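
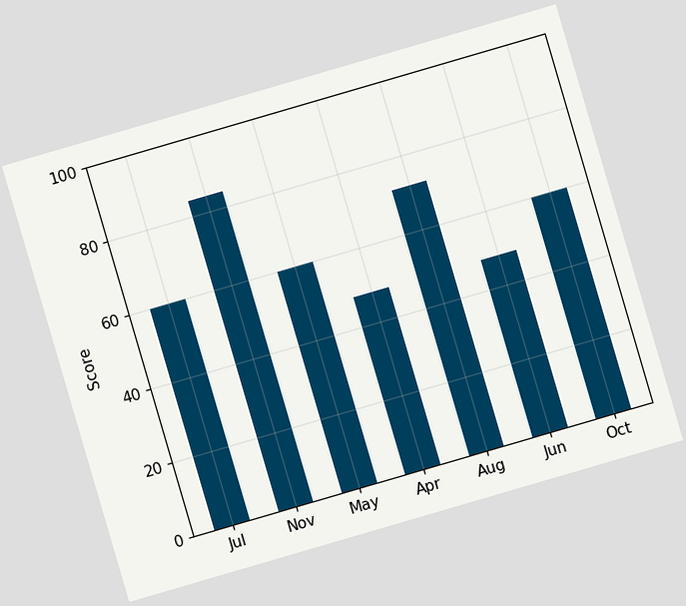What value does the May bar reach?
The chart is tilted about 16° counter-clockwise. Reading along the chart's y-axis, the May bar reaches 60.

60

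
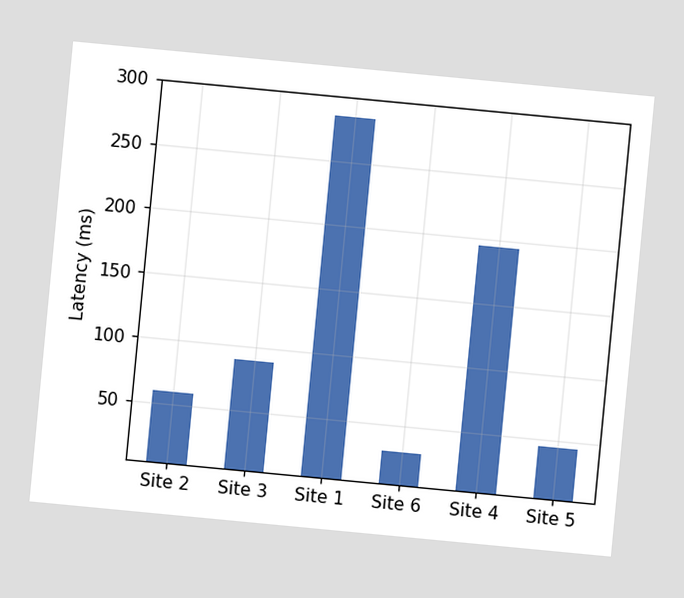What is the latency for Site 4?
195ms

The chart is tilted about 5° clockwise. Reading along the chart's y-axis, the Site 4 bar reaches 195ms.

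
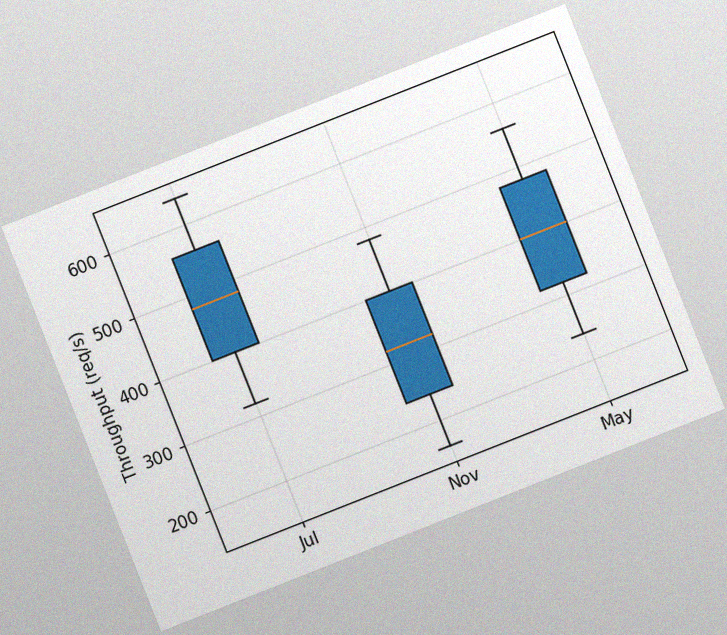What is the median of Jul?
The chart is tilted about 22° counter-clockwise, with some photo noise. The median line in the Jul box sits at 480req/s.

480req/s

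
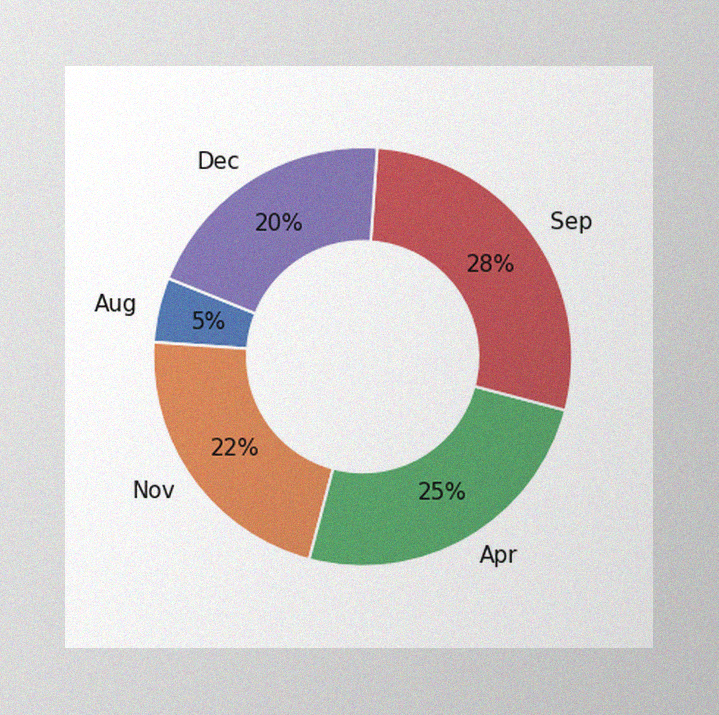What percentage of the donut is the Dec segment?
20%

The image has some photo noise and uneven lighting. The Dec segment takes up 20% of the ring.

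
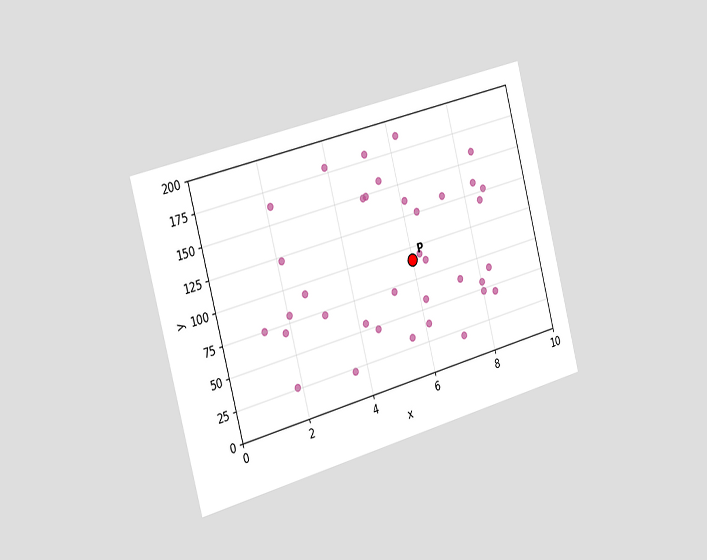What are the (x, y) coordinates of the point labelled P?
(6, 90)

The chart is tilted about 15° counter-clockwise and viewed slightly from the left. Following the gridlines from P to each axis, P sits at (6, 90).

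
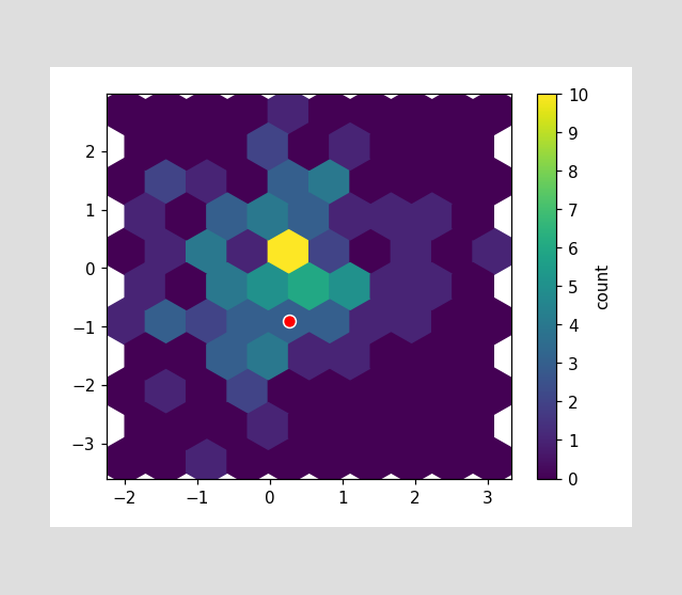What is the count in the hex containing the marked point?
3

The marked hex reads 3 on the colorbar.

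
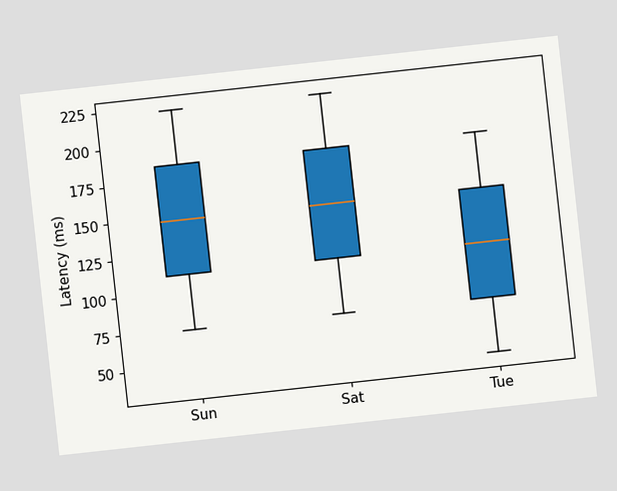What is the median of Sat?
The chart is tilted about 6° counter-clockwise. The median line in the Sat box sits at 148ms.

148ms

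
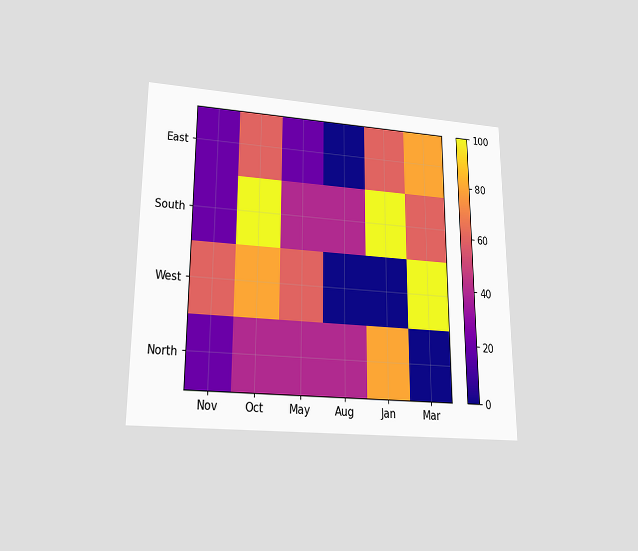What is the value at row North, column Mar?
The chart is viewed slightly from below. Matching cell (North, Mar) against the colorbar gives 0.

0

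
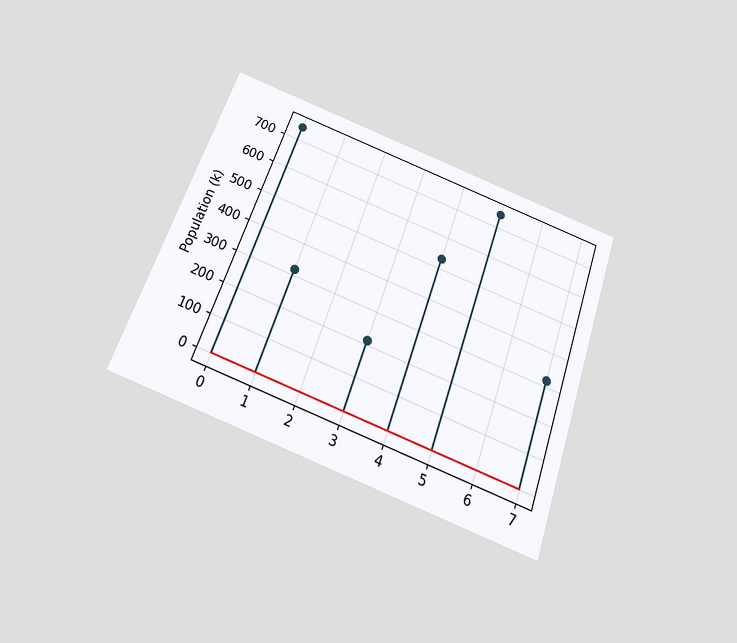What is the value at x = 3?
The chart is tilted about 19° clockwise and viewed slightly from below. The stem at x=3 reaches 212k.

212k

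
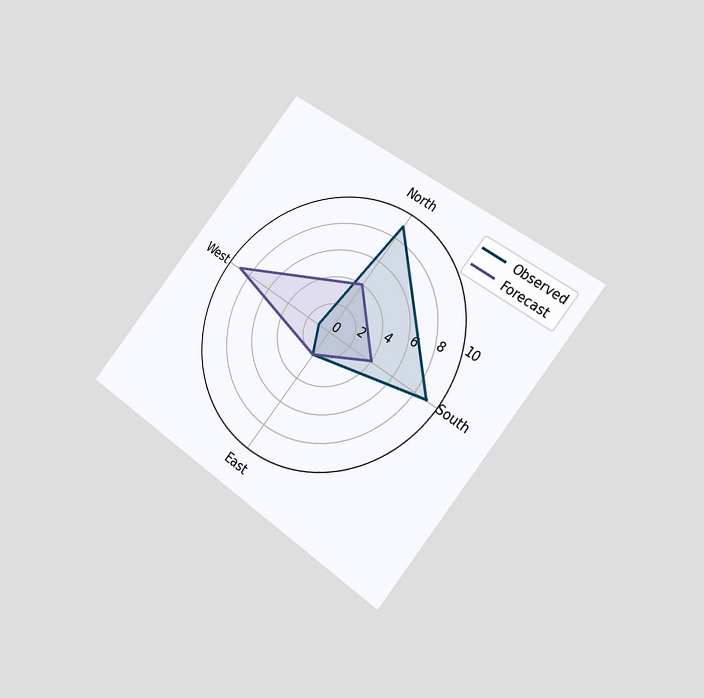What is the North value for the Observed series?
The chart is tilted about 38° clockwise and viewed slightly from the right. On the North axis, Observed reaches 9.

9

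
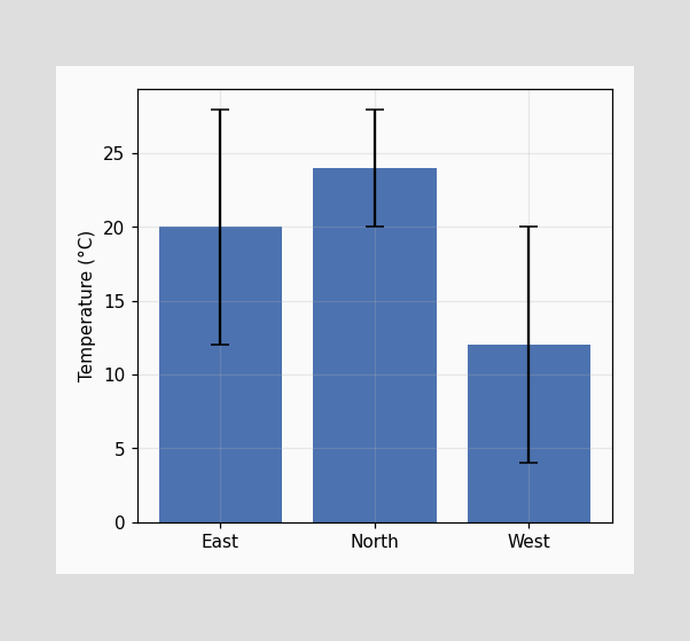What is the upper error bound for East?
28°C

The East bar's upper whisker reaches 28°C.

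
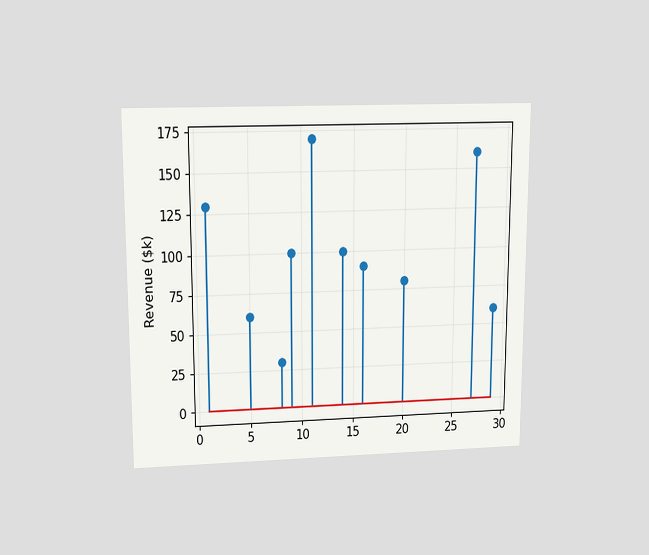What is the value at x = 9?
The chart is viewed slightly from above. The stem at x=9 reaches $100k.

$100k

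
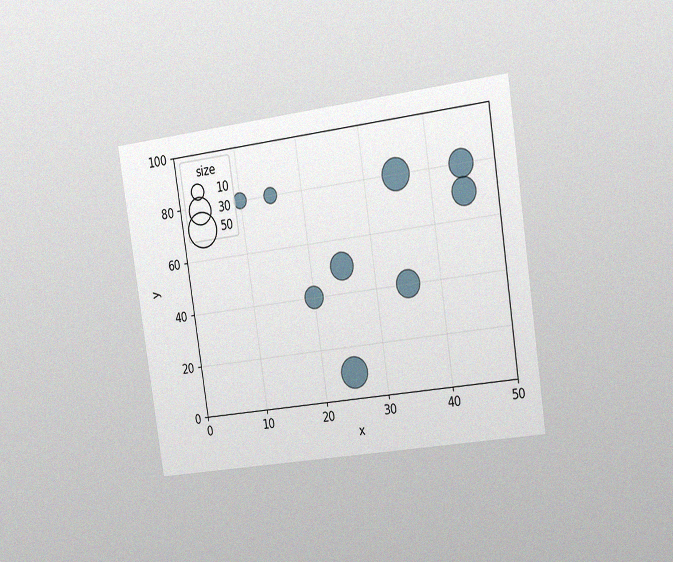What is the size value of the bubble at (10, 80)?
The chart is tilted about 8° counter-clockwise and viewed slightly from the right, with some photo noise. Matching the bubble at (10, 80) against the size legend gives 10.

10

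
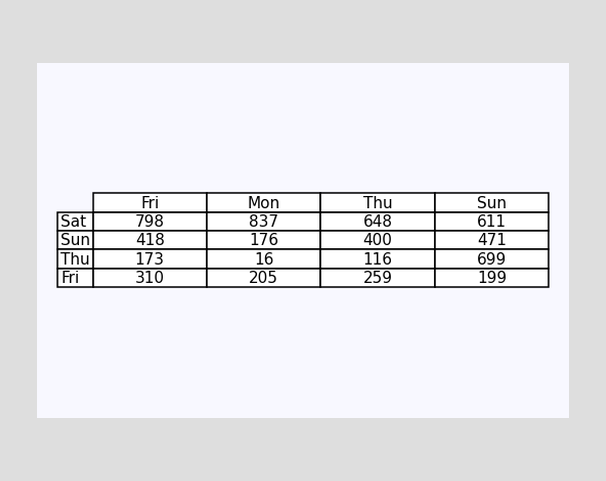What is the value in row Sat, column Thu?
The (Sat, Thu) cell reads 648.

648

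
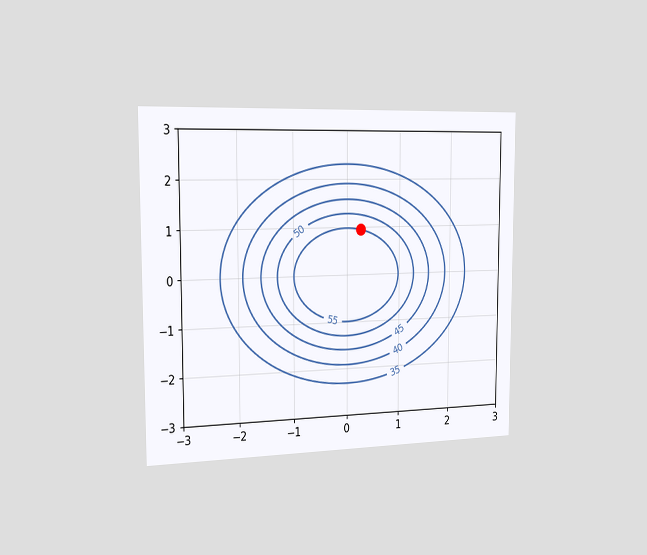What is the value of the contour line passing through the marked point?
The chart is viewed slightly from the left. The marked point sits on the contour labelled 55.

55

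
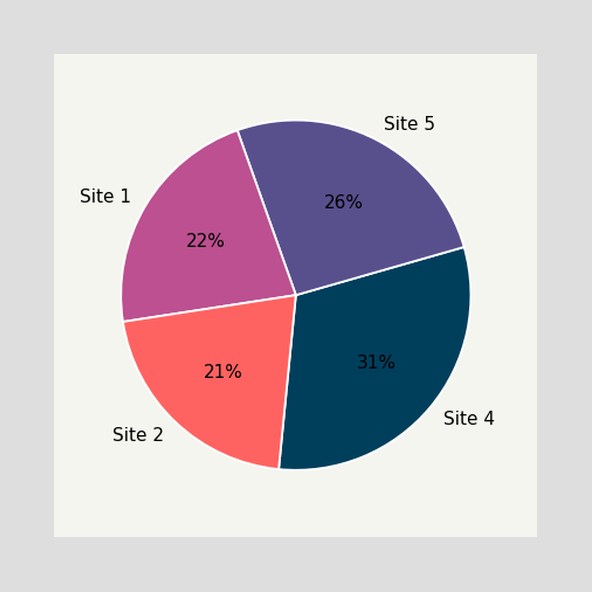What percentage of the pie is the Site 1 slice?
22%

The Site 1 slice takes up 22% of the pie.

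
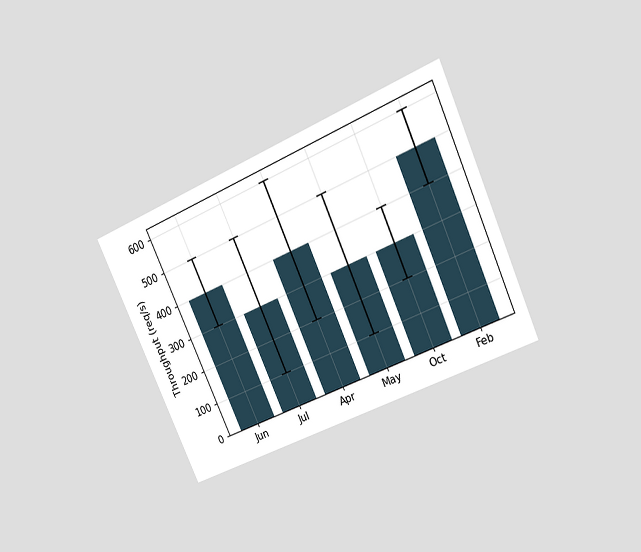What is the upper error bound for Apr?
600req/s

The chart is tilted about 25° counter-clockwise and viewed at a slight angle. The Apr bar's upper whisker reaches 600req/s.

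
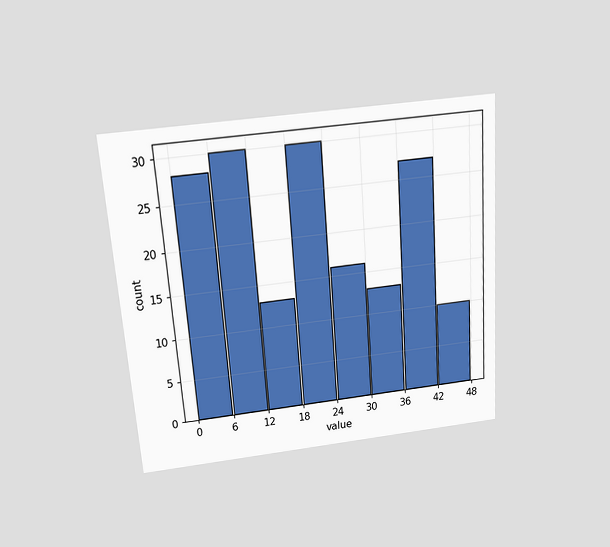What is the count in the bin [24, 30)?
16

The chart is tilted about 4° counter-clockwise and viewed slightly from above. The [24, 30) bin has height 16.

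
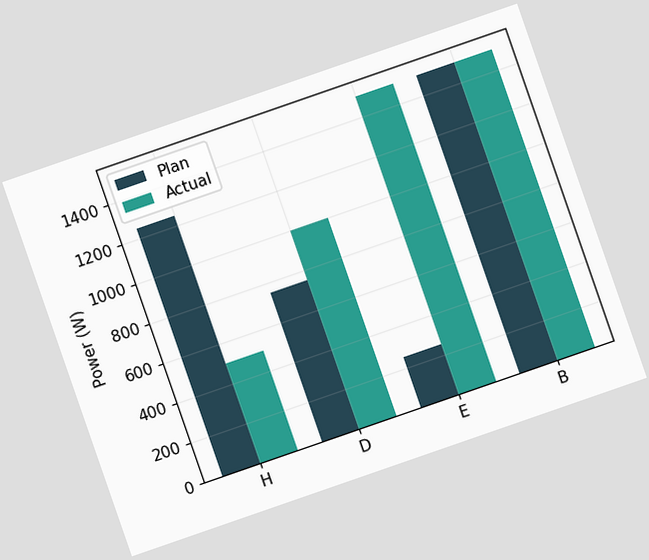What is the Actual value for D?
The chart is tilted about 19° counter-clockwise. The Actual bar at D reaches 1000W on the y-axis.

1000W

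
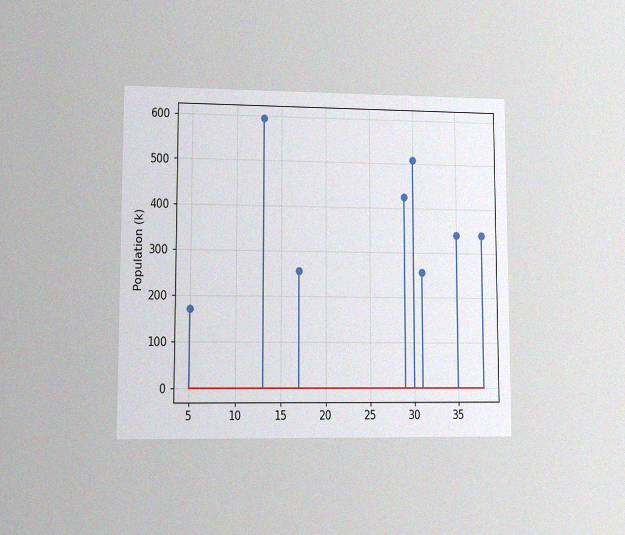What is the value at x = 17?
255k

The chart is viewed at a slight angle, with some photo noise. The stem at x=17 reaches 255k.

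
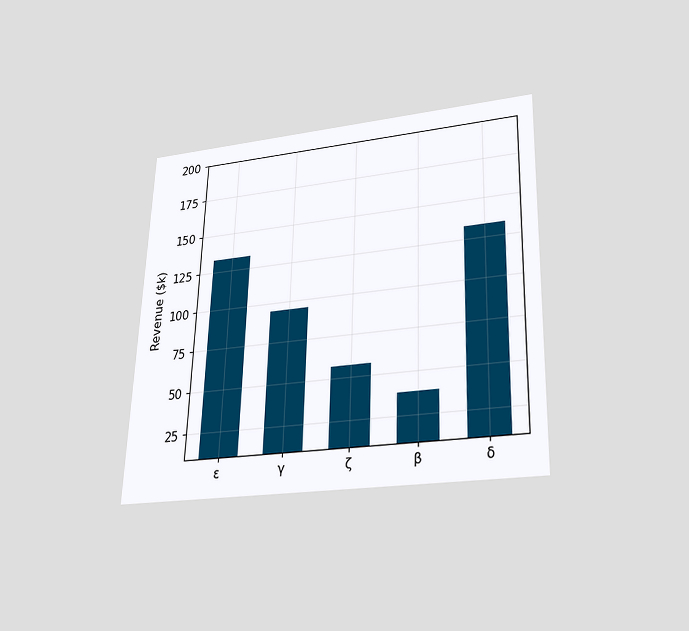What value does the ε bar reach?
The chart is tilted about 2° clockwise and viewed slightly from below. Reading along the chart's y-axis, the ε bar reaches $133k.

$133k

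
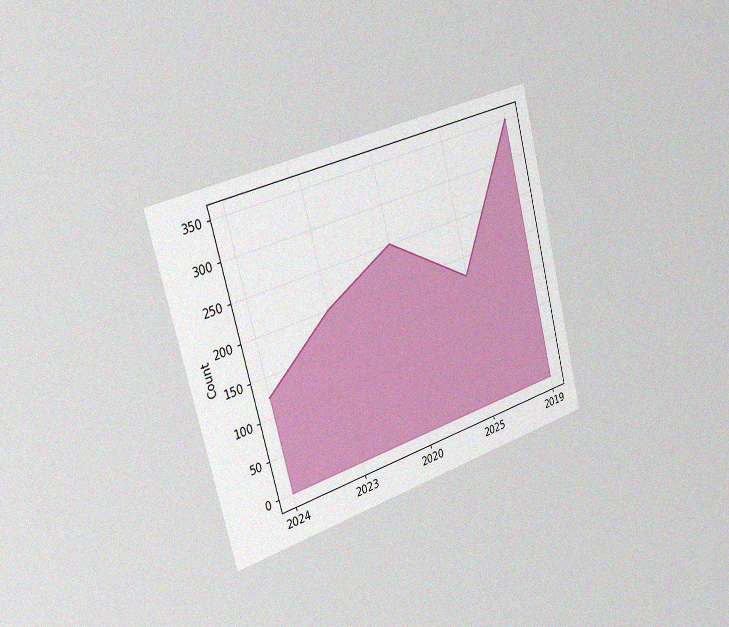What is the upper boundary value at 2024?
The chart is tilted about 15° counter-clockwise and viewed slightly from the left, with some photo noise. At 2024 the upper boundary is at 125.

125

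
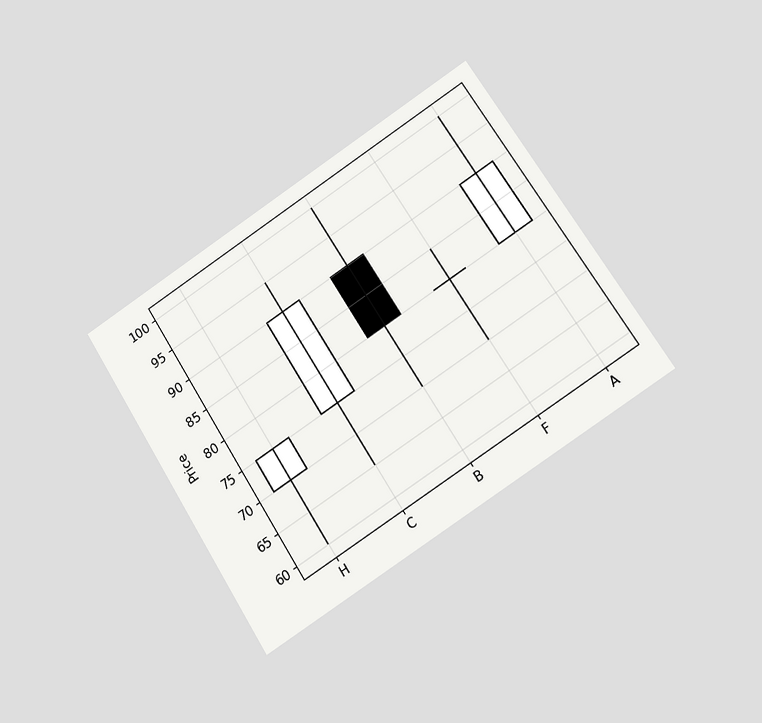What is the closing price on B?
80

The chart is tilted about 32° counter-clockwise and viewed at a slight angle. The B candle closes at 80.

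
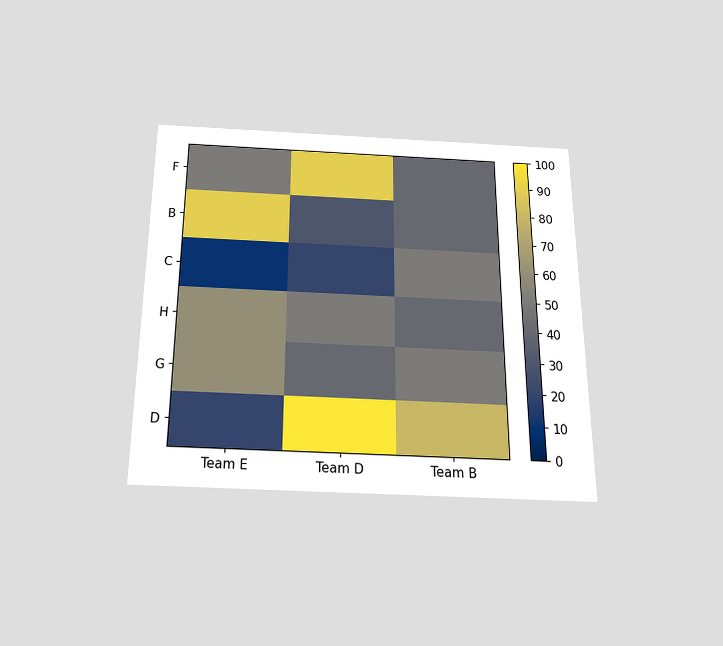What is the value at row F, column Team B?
40

The chart is viewed slightly from below. Matching cell (F, Team B) against the colorbar gives 40.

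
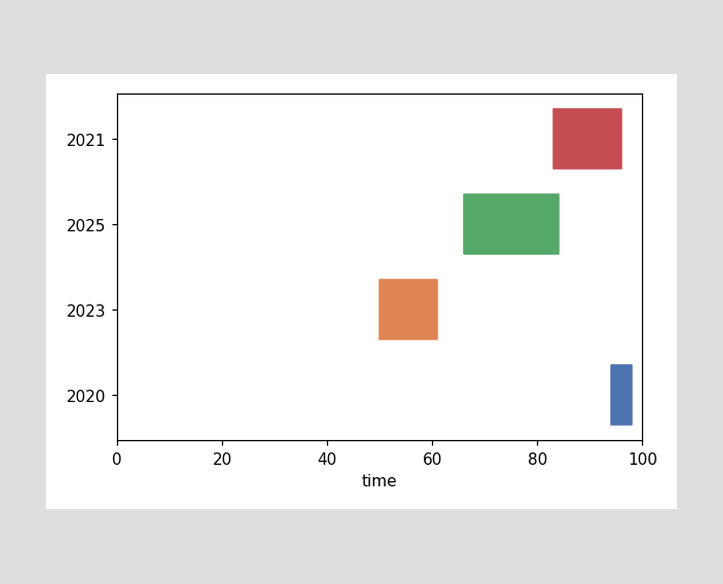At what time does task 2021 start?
The 2021 bar begins at t=83.

83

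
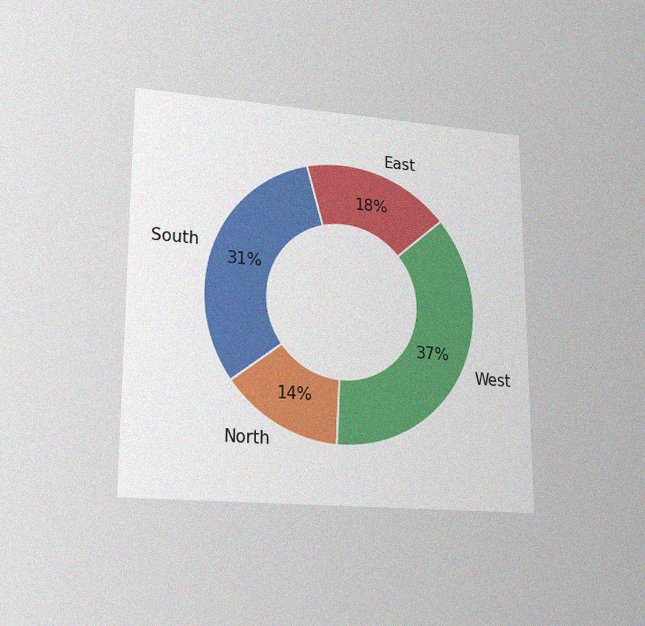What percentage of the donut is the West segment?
37%

The chart is viewed at a slight angle, with some photo noise. The West segment takes up 37% of the ring.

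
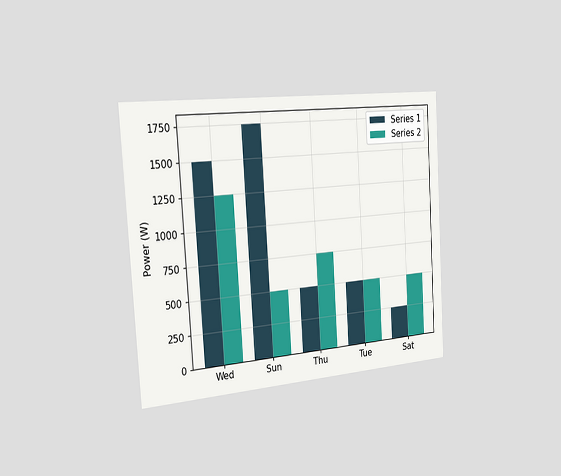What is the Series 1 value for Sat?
250W

The chart is tilted about 4° counter-clockwise and viewed slightly from the left. The Series 1 bar at Sat reaches 250W on the y-axis.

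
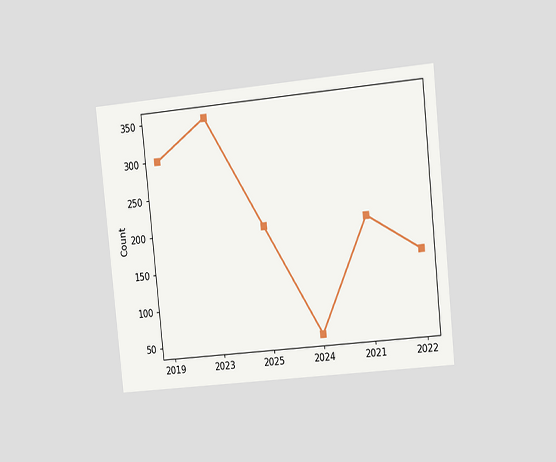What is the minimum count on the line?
50

The chart is tilted about 6° counter-clockwise and viewed slightly from the right. The lowest point is at 2024, and reading across to the y-axis gives 50.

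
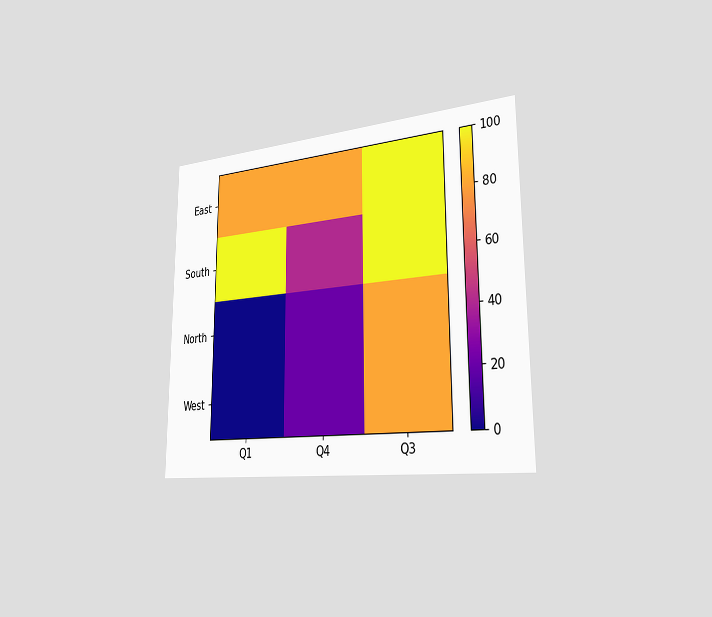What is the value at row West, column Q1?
The chart is viewed slightly from the right. Matching cell (West, Q1) against the colorbar gives 0.

0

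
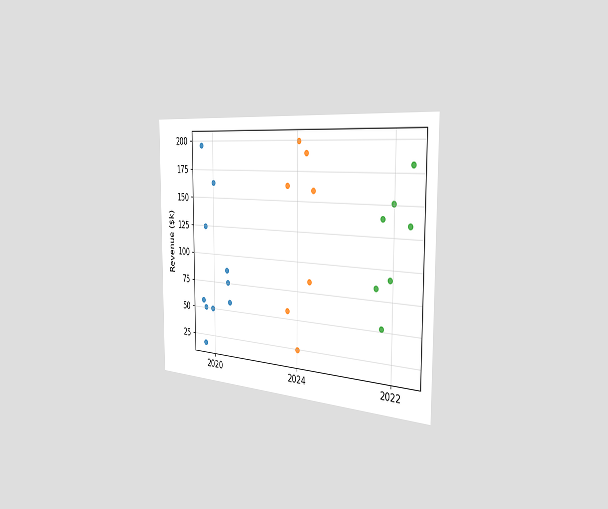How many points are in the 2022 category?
The chart is viewed slightly from the right. Counting the markers in the 2022 column gives 7.

7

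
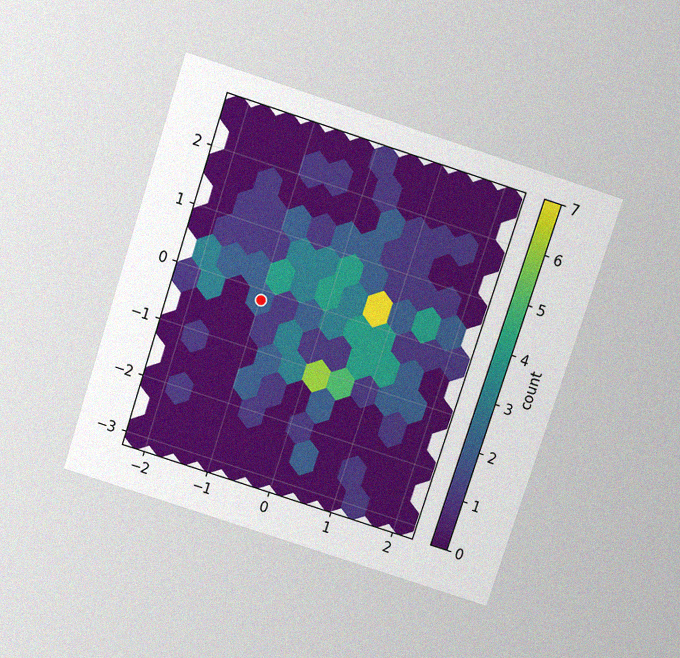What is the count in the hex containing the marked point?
2

The chart is tilted about 18° clockwise and viewed slightly from above, with some photo noise. The marked hex reads 2 on the colorbar.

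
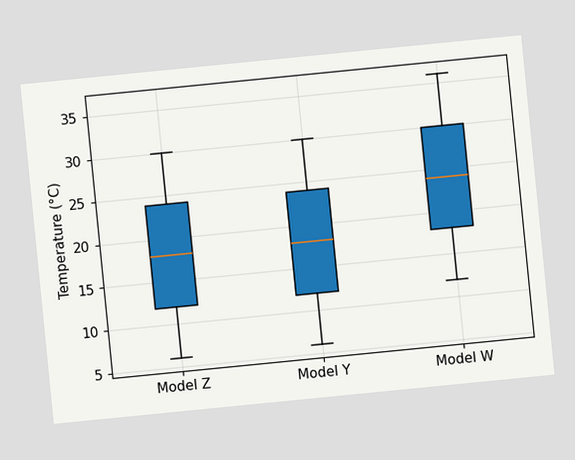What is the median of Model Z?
The chart is tilted about 6° counter-clockwise. The median line in the Model Z box sits at 18°C.

18°C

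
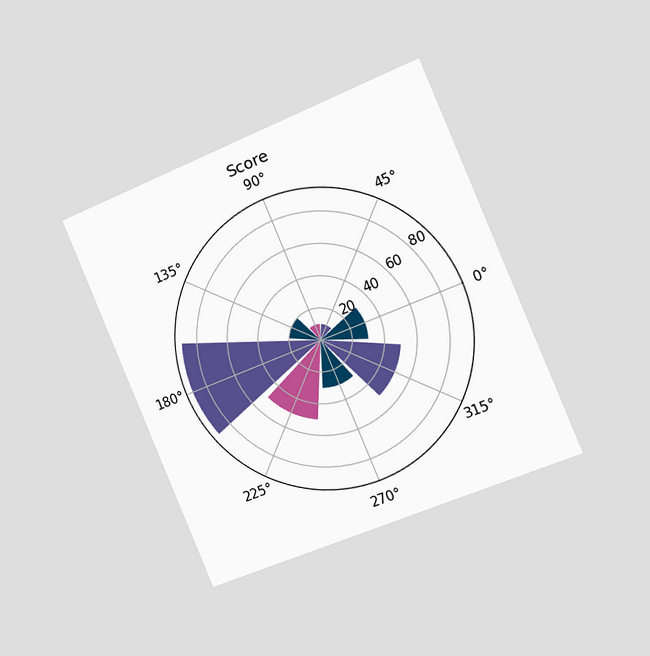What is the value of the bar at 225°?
50

The chart is tilted about 23° counter-clockwise and viewed slightly from the right. The bar at 225° reaches 50 on the radial axis.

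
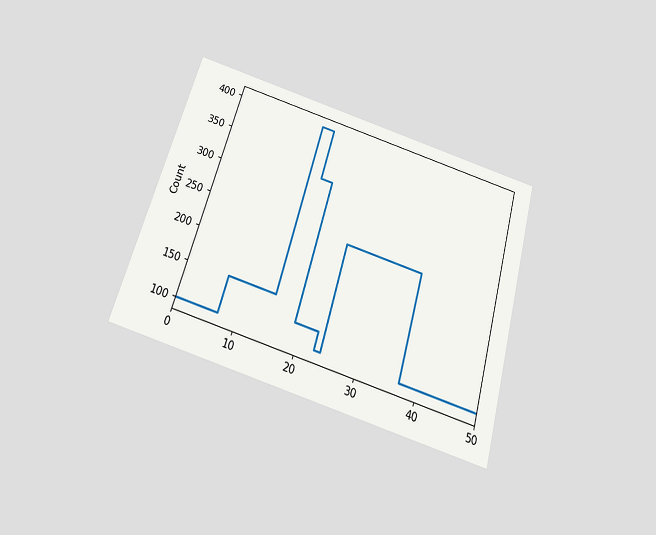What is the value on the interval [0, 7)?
The chart is tilted about 16° clockwise and viewed slightly from below. On [0, 7) the step sits at 100.

100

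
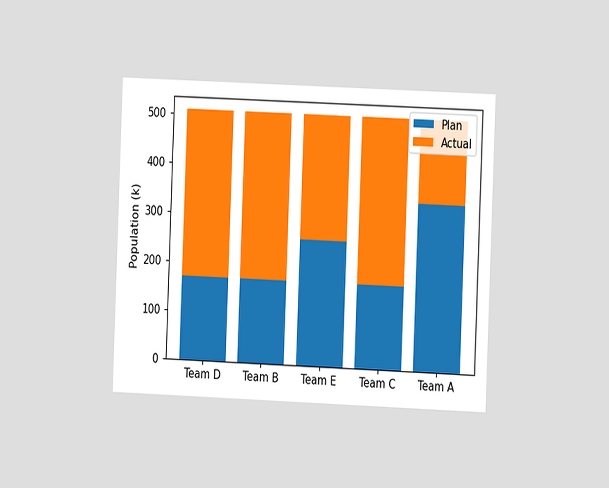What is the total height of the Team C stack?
The chart is tilted about 2° clockwise and viewed slightly from the right. The Team C stack's top reaches 510k on the y-axis.

510k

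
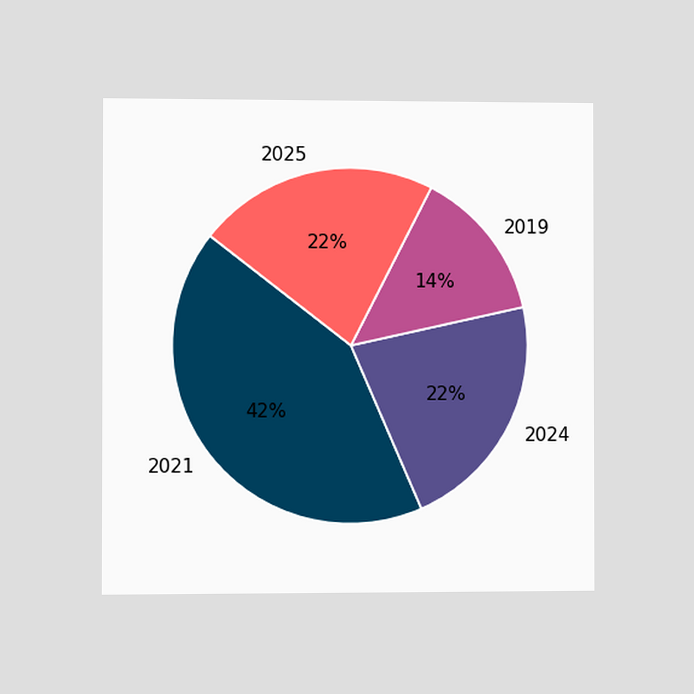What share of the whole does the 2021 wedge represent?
The chart is viewed slightly from the left. The 2021 slice takes up 42% of the pie.

42%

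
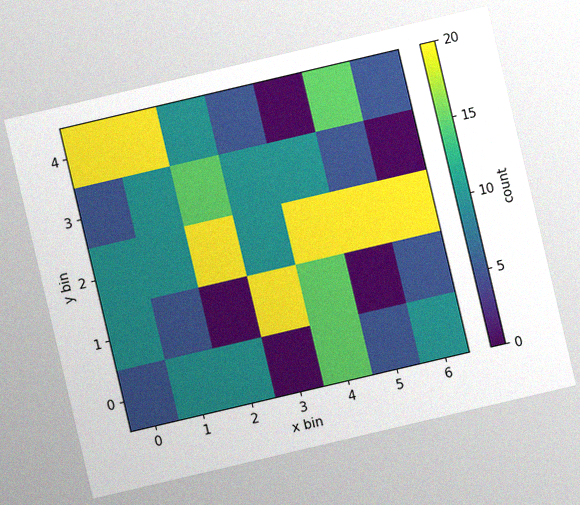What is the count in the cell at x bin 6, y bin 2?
The chart is tilted about 13° counter-clockwise, with some photo noise. Matching the cell (6, 2) against the colorbar gives 20.

20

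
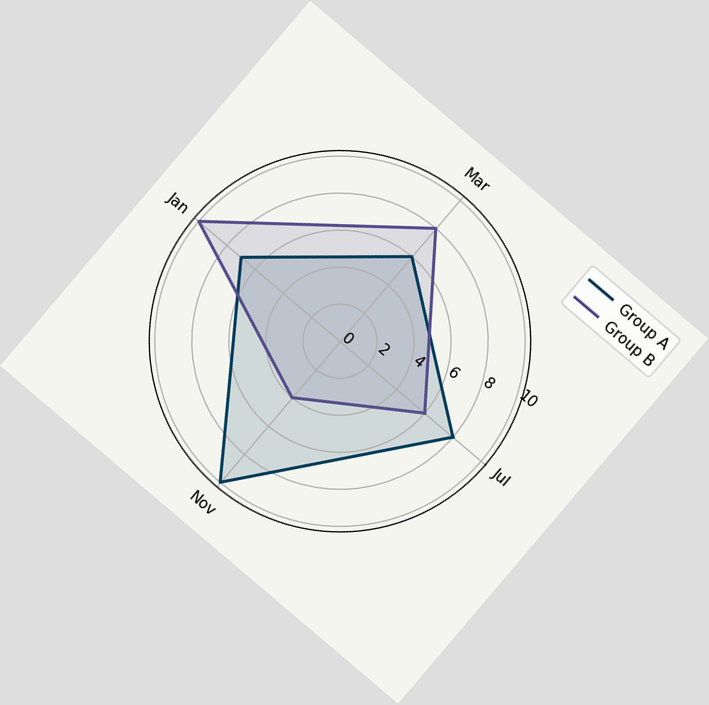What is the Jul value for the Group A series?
The chart is tilted about 40° clockwise. On the Jul axis, Group A reaches 8.

8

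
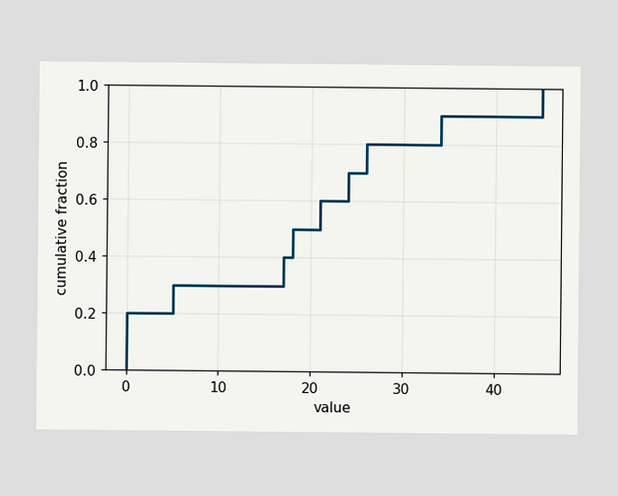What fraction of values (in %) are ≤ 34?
90%

At x=34 the ECDF step is at 90%.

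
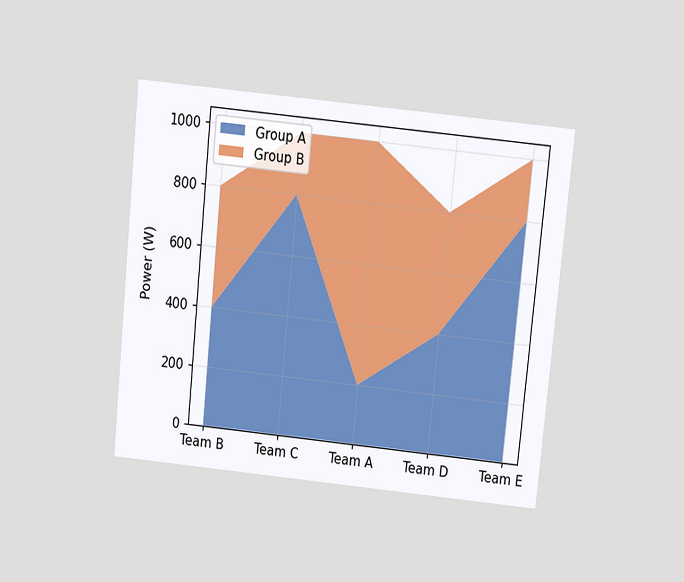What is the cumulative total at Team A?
1000W

The chart is tilted about 6° clockwise and viewed slightly from above. The stacked total at Team A reaches 1000W.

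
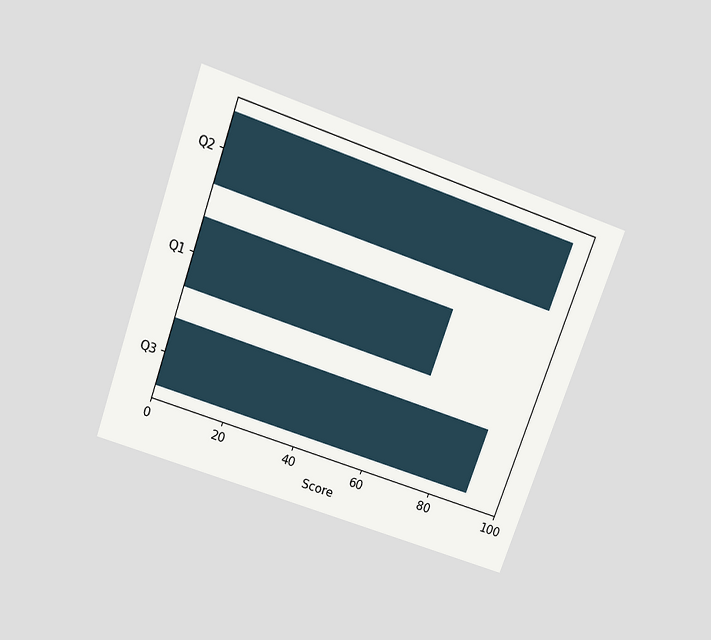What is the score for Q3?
90

The chart is tilted about 19° clockwise and viewed slightly from above. Reading along the chart's x-axis, the Q3 bar reaches 90.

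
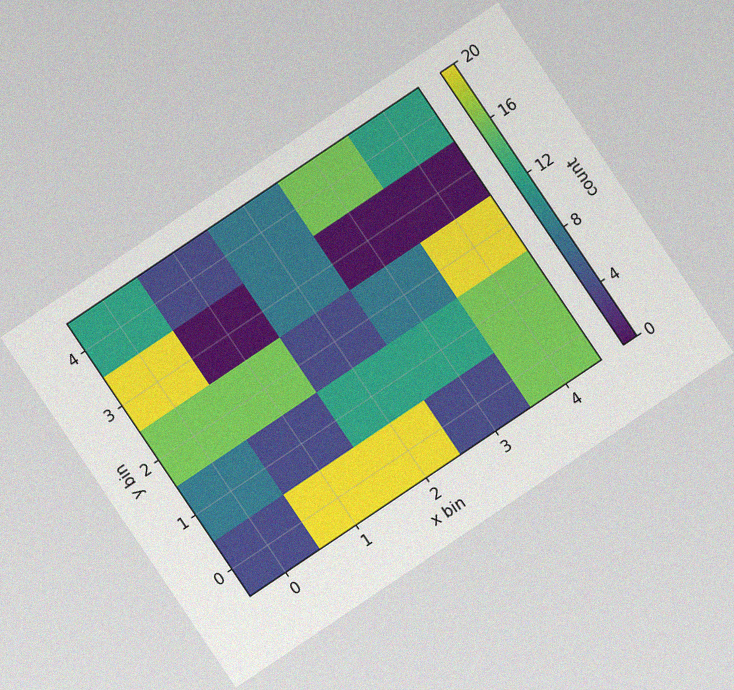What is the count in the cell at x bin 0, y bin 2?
The chart is tilted about 34° counter-clockwise, with some photo noise. Matching the cell (0, 2) against the colorbar gives 16.

16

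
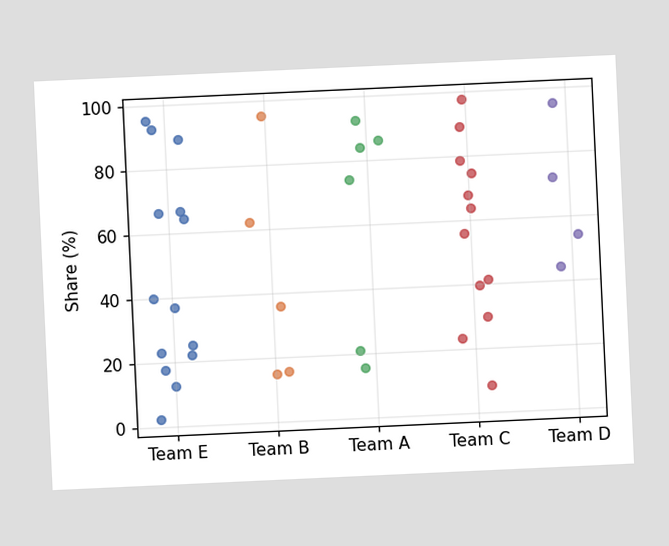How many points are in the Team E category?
14

The chart is tilted about 3° counter-clockwise. Counting the markers in the Team E column gives 14.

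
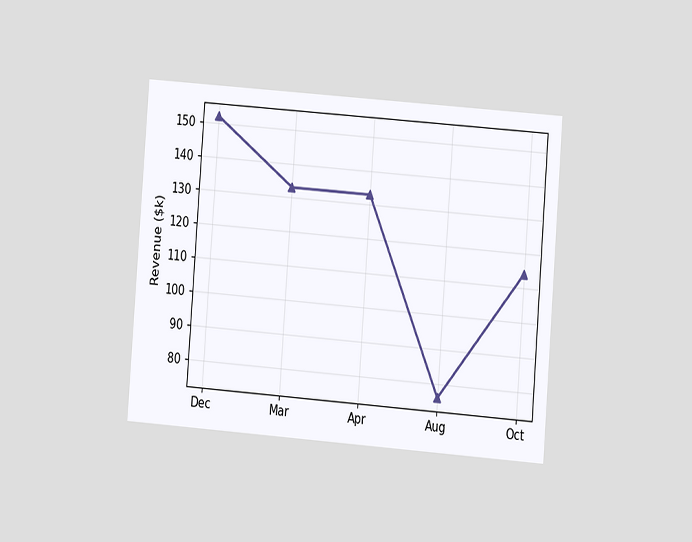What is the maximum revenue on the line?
$152k

The chart is tilted about 4° clockwise and viewed at a slight angle. The highest point is at Dec, and reading across to the y-axis gives $152k.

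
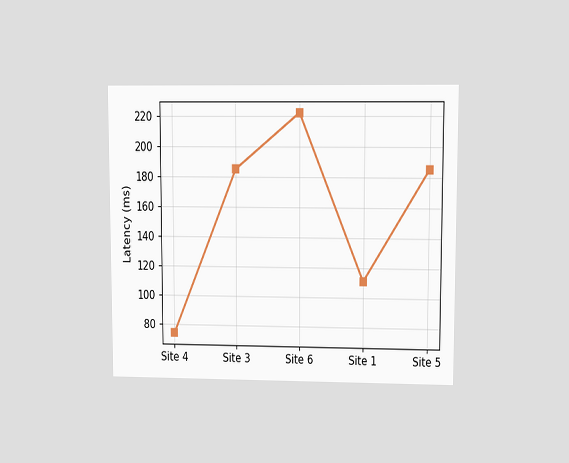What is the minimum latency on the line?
The chart is viewed at a slight angle. The lowest point is at Site 4, and reading across to the y-axis gives 74ms.

74ms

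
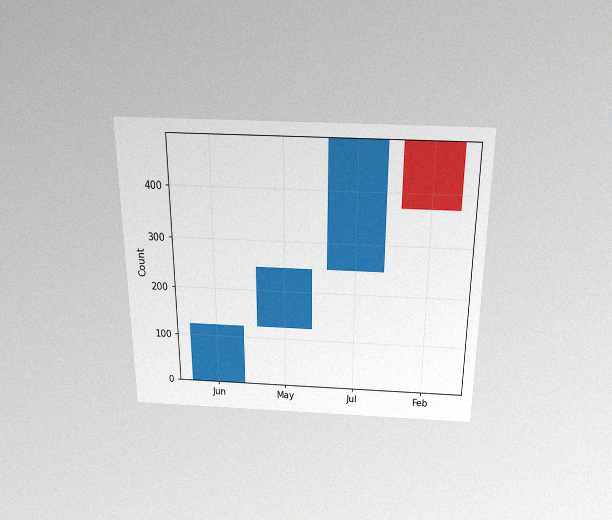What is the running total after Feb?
372

The chart is viewed slightly from above, with some photo noise. After Feb the running total reaches 372.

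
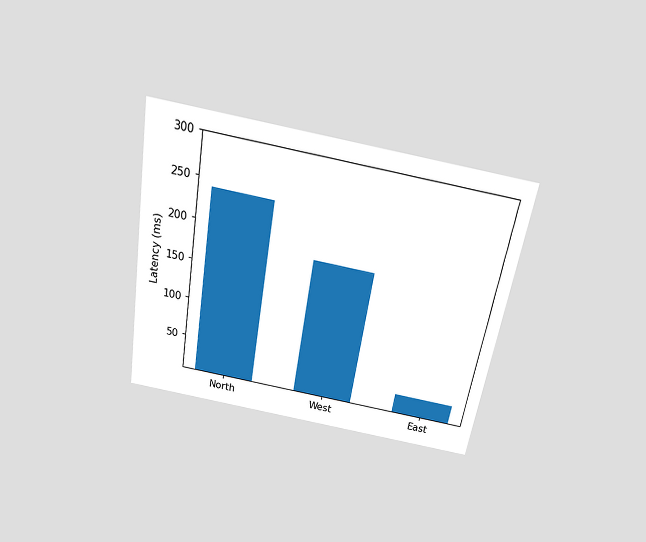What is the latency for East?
The chart is tilted about 10° clockwise and viewed slightly from above. Reading along the chart's y-axis, the East bar reaches 30ms.

30ms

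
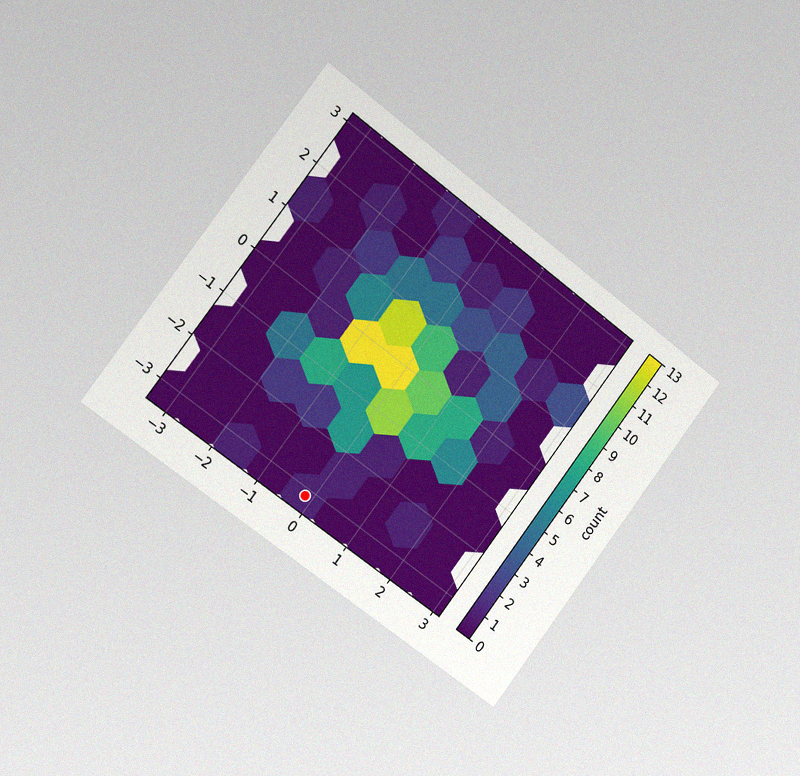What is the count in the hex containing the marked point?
The chart is tilted about 37° clockwise and viewed slightly from the left, with some photo noise. The marked hex reads 1 on the colorbar.

1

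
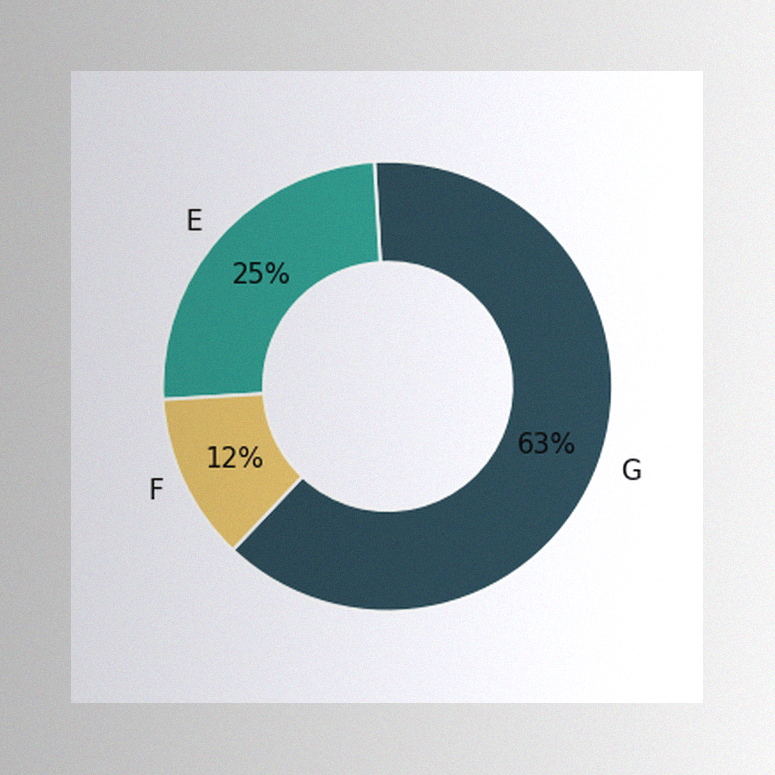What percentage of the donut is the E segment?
The image has some photo noise and uneven lighting. The E segment takes up 25% of the ring.

25%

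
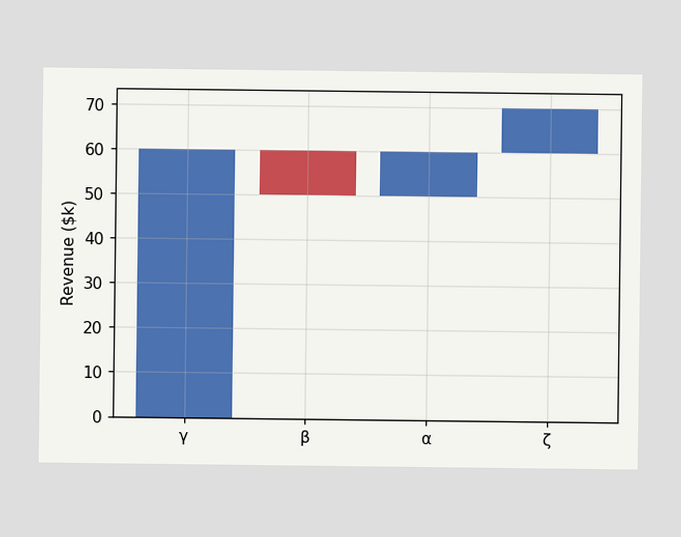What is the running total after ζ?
$70k

After ζ the running total reaches $70k.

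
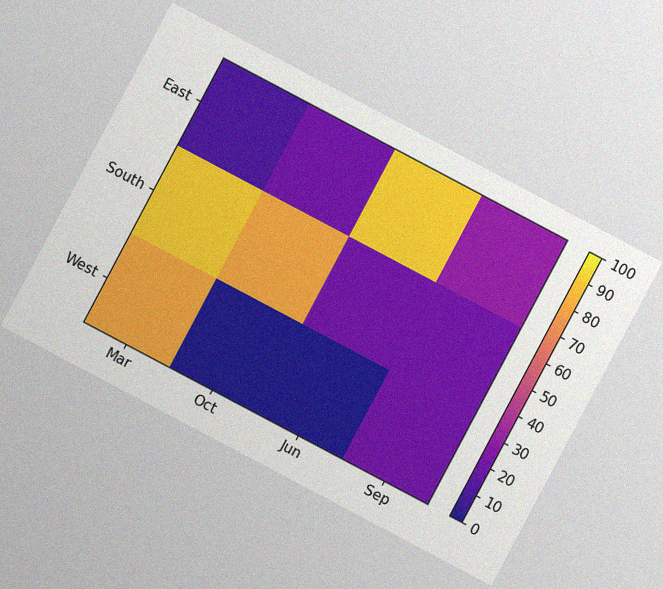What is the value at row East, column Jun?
The chart is tilted about 28° clockwise, with some photo noise. Matching cell (East, Jun) against the colorbar gives 90.

90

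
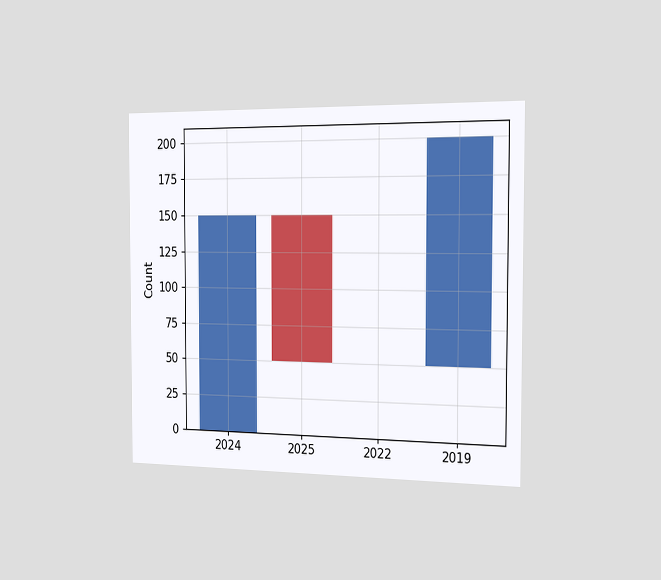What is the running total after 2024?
The chart is viewed slightly from the right. After 2024 the running total reaches 150.

150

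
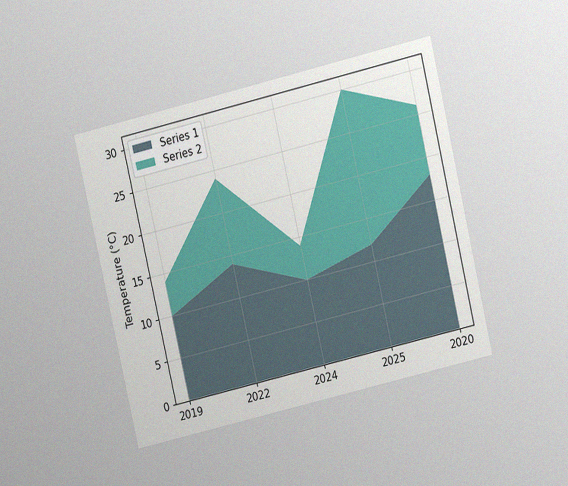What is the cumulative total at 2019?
The chart is tilted about 13° counter-clockwise and viewed at a slight angle, with some photo noise. The stacked total at 2019 reaches 14°C.

14°C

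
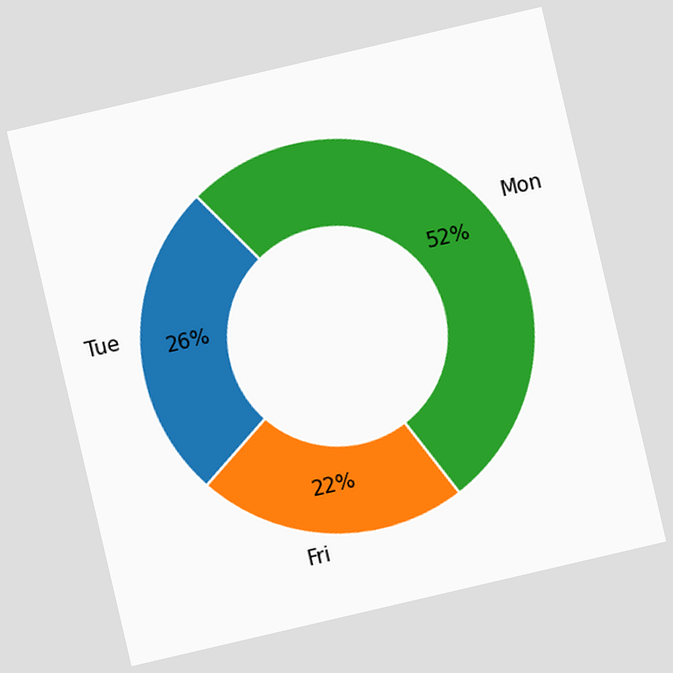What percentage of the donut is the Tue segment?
26%

The chart is tilted about 13° counter-clockwise. The Tue segment takes up 26% of the ring.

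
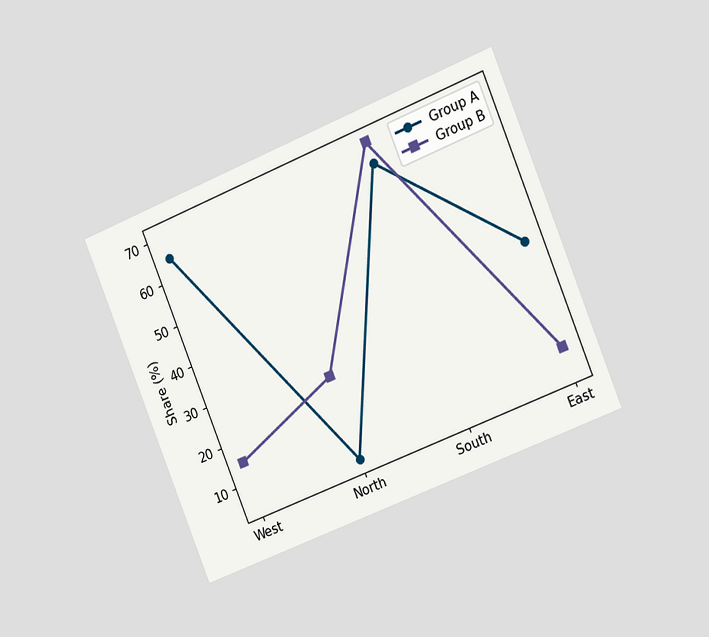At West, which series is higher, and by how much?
The chart is tilted about 22° counter-clockwise and viewed slightly from the right. At West, Group A sits above the other line by 50%.

Group A, by 50%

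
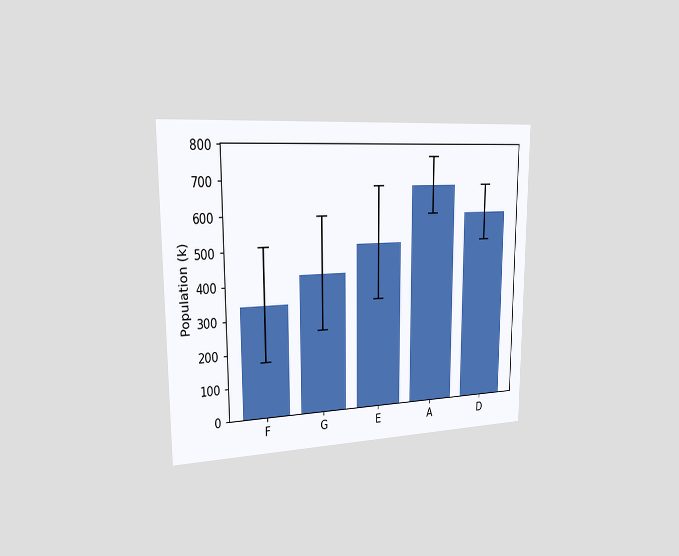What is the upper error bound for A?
The chart is viewed slightly from the left. The A bar's upper whisker reaches 765k.

765k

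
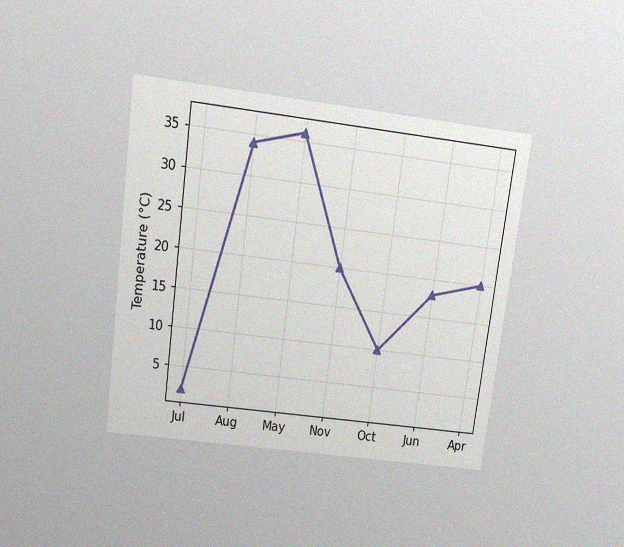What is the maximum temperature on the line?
36°C

The chart is tilted about 7° clockwise and viewed slightly from above, with some photo noise. The highest point is at May, and reading across to the y-axis gives 36°C.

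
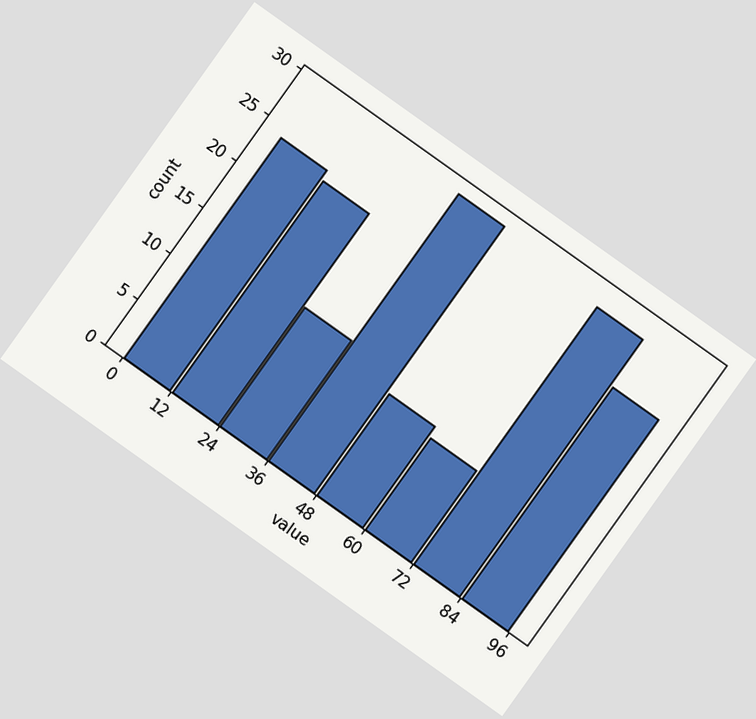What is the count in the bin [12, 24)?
The chart is tilted about 35° clockwise. The [12, 24) bin has height 23.

23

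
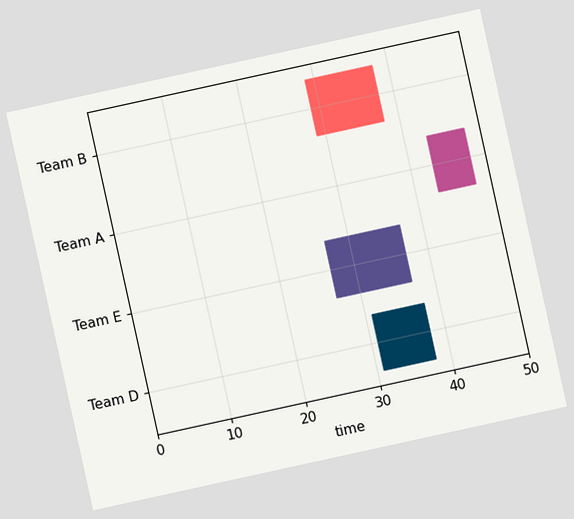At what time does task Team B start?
The chart is tilted about 12° counter-clockwise. The Team B bar begins at t=29.

29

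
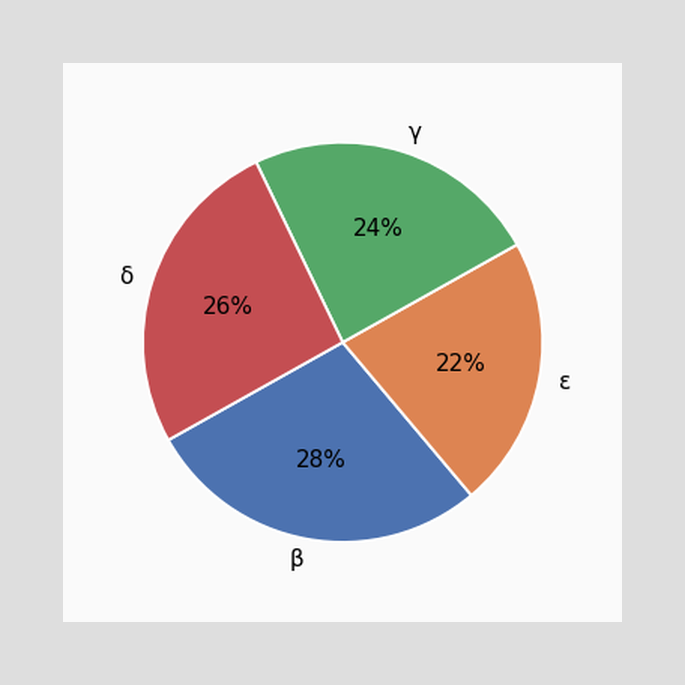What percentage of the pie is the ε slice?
22%

The ε slice takes up 22% of the pie.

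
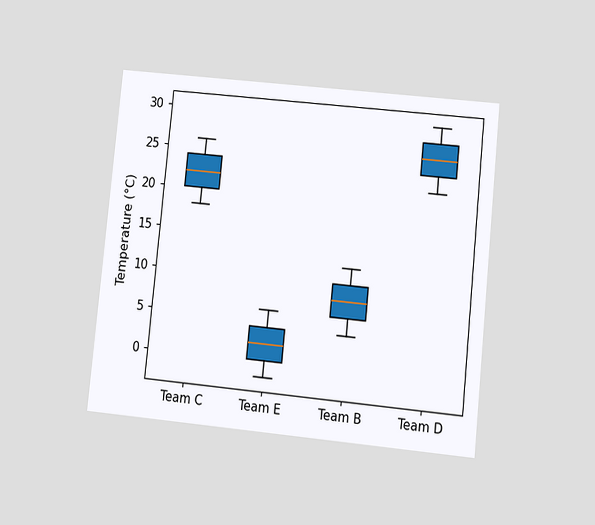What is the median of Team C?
The chart is tilted about 6° clockwise and viewed at a slight angle. The median line in the Team C box sits at 22°C.

22°C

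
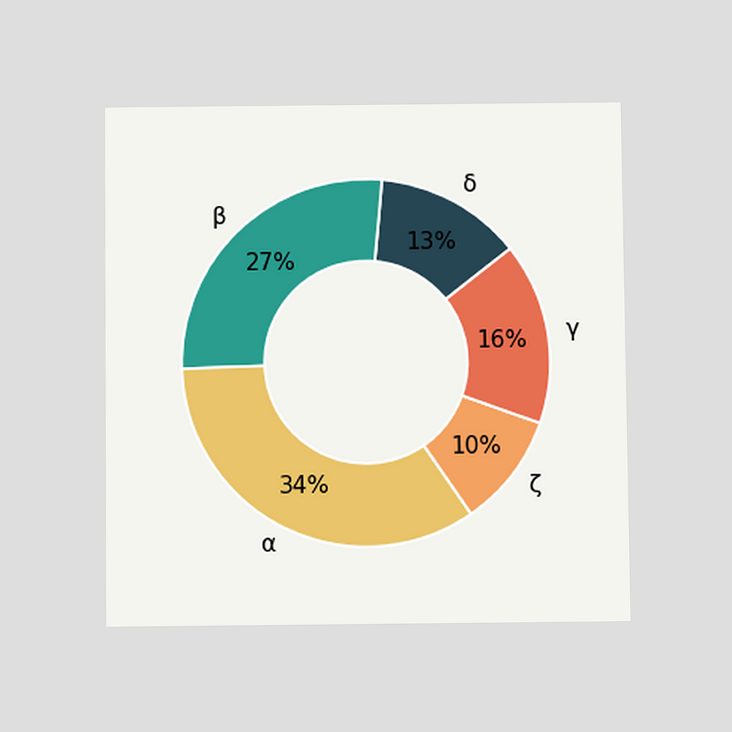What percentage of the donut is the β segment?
The chart is viewed slightly from below. The β segment takes up 27% of the ring.

27%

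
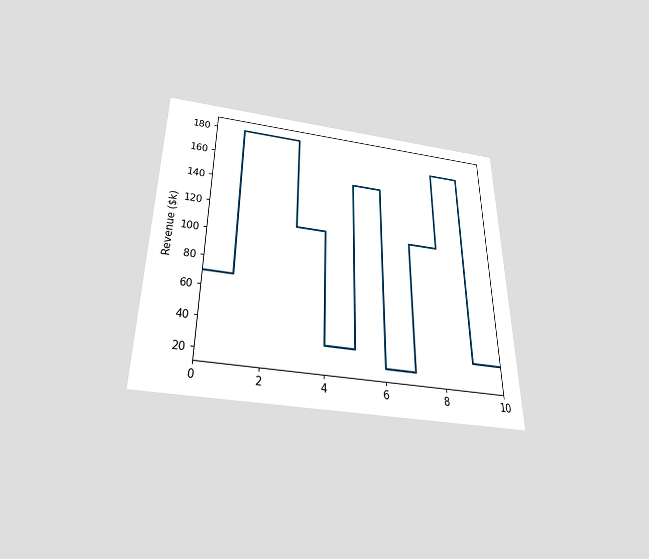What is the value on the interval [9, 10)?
The chart is viewed slightly from below. On [9, 10) the step sits at $30k.

$30k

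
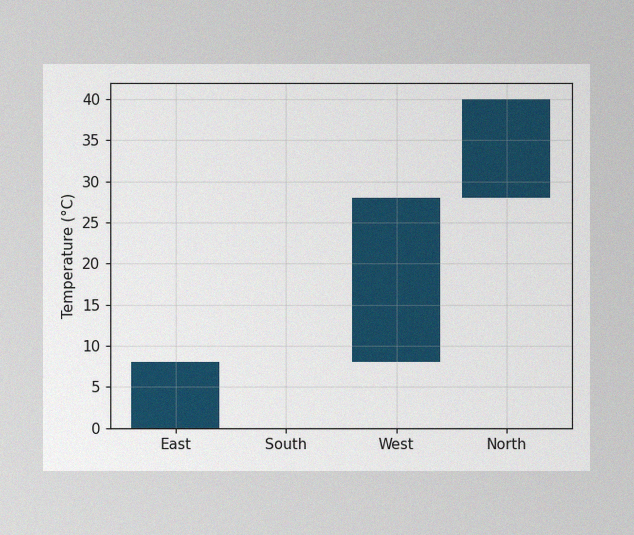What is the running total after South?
The image has some photo noise and uneven lighting. After South the running total reaches 8°C.

8°C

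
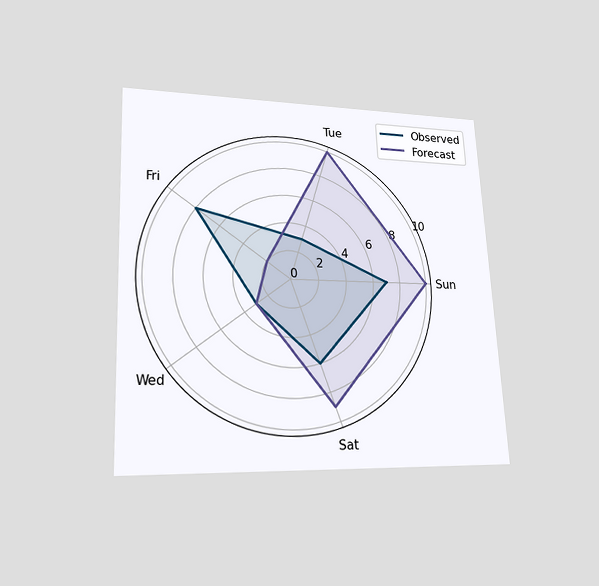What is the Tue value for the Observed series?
3

The chart is tilted about 3° counter-clockwise and viewed at a slight angle. On the Tue axis, Observed reaches 3.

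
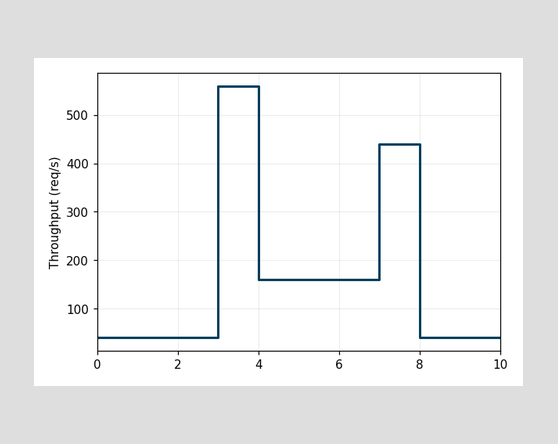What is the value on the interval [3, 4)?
On [3, 4) the step sits at 560req/s.

560req/s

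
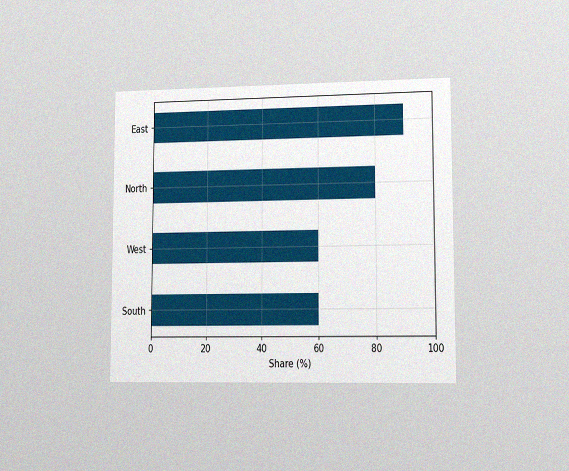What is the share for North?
The chart is viewed slightly from the right, with some photo noise. Reading along the chart's x-axis, the North bar reaches 80%.

80%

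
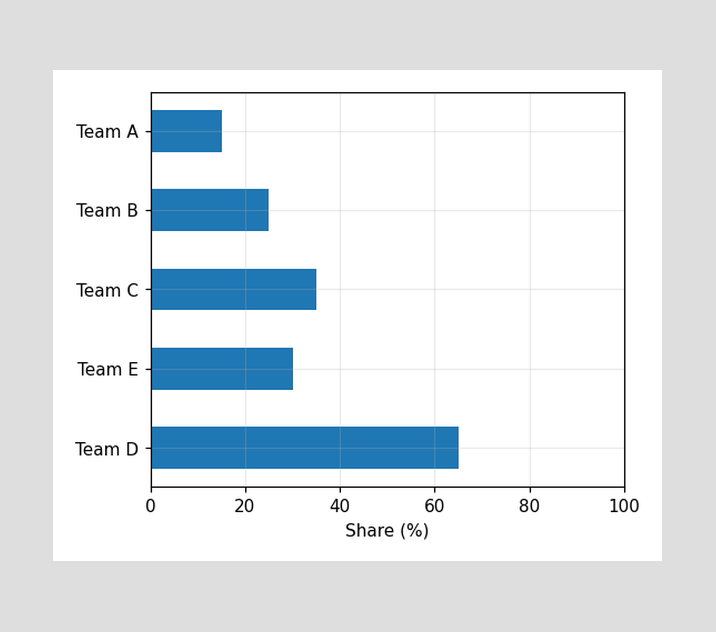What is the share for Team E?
Reading along the chart's x-axis, the Team E bar reaches 30%.

30%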